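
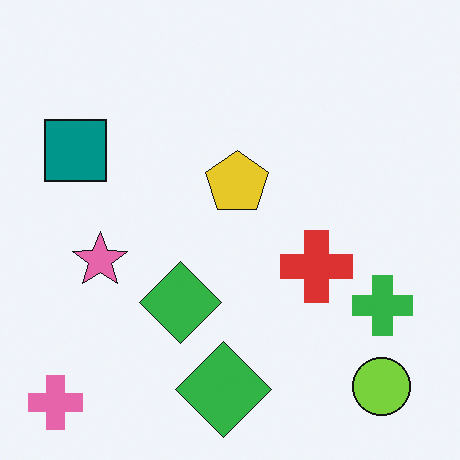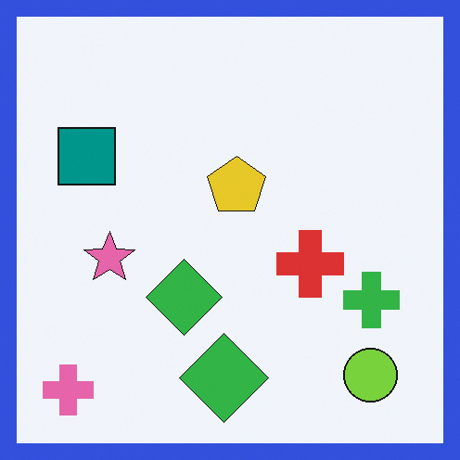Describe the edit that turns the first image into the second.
This is the original image framed with a blue border.

A solid blue frame runs around the edge of the second image, with the content slightly shrunk inside it.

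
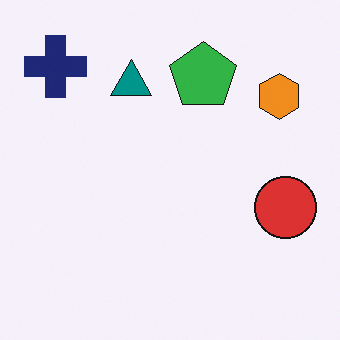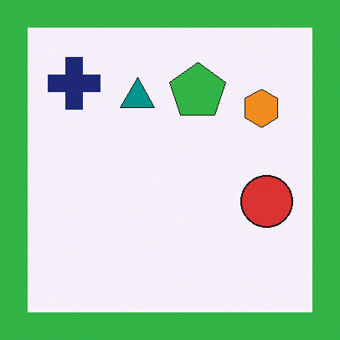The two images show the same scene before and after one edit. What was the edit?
This is the original image framed with a green border.

A solid green frame runs around the edge of the second image, with the content slightly shrunk inside it.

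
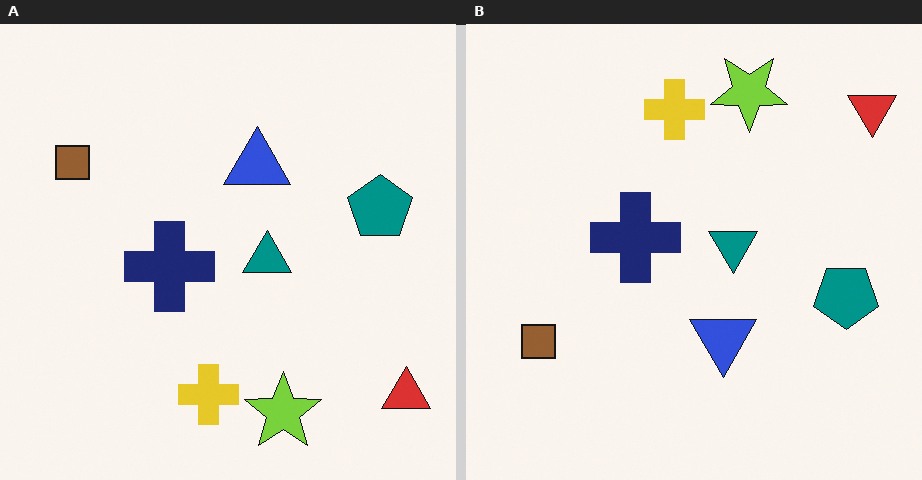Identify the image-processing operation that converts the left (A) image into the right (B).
The transformation is: flipped vertically (top ↔ bottom).

The lime star is in the bottom of the left (A) image and the top of the right (B) — shapes on opposite sides of the horizontal midline have swapped in a mirror flip.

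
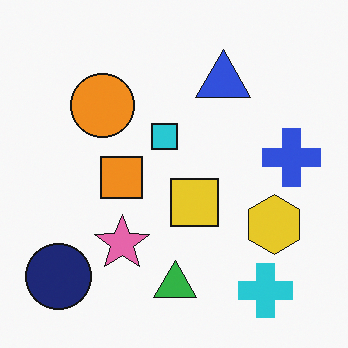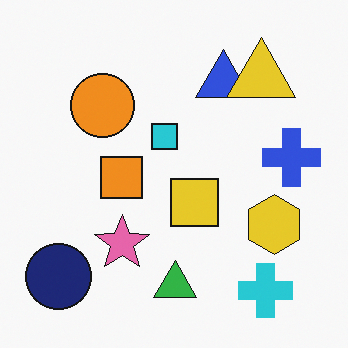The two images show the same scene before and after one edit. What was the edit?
The image was overlaid with an additional yellow triangle.

A yellow triangle appears in the second image that is absent from the first.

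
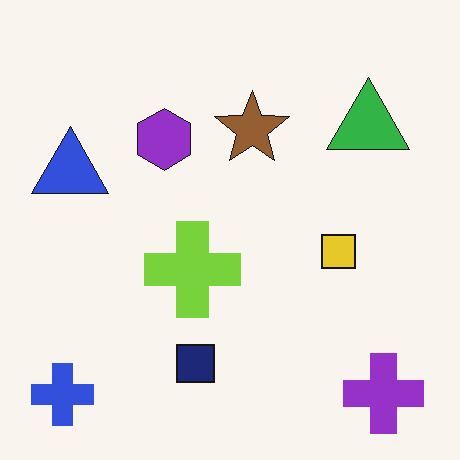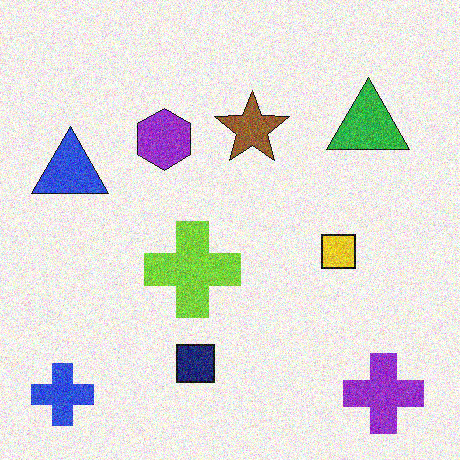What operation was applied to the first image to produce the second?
The transformation is: degraded with moderate additive noise.

Random speckle covers the whole image, including the flat background.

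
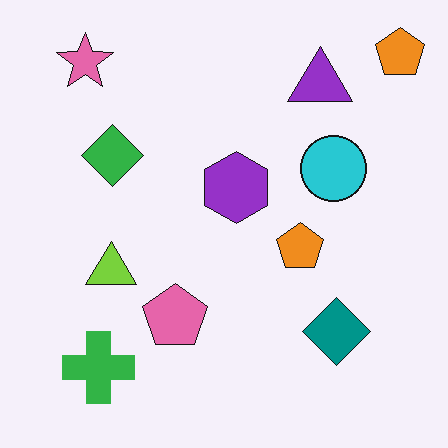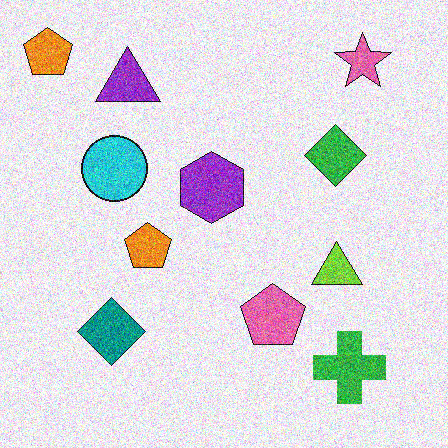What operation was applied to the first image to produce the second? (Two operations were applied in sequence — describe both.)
The transformation is: degraded with strong gaussian noise, then flipped horizontally (left ↔ right).

Random speckle covers the whole image, including the flat background. The pink star is in the top-left of the first image and the top-right of the second — shapes on opposite sides of the vertical midline have swapped in a mirror flip.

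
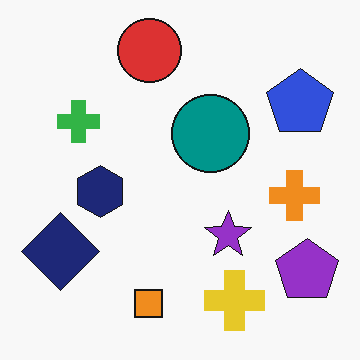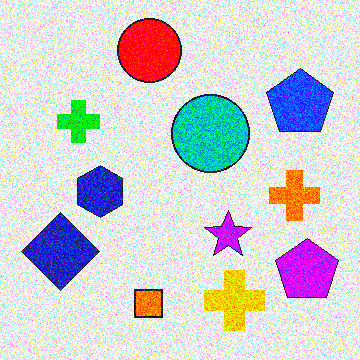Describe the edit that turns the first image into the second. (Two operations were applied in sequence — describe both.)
The transformation is: degraded with strong gaussian noise, then heavily oversaturated.

Random speckle covers the whole image, including the flat background. All colors are more vivid — a global saturation change.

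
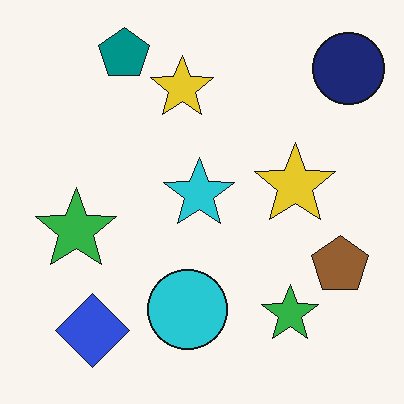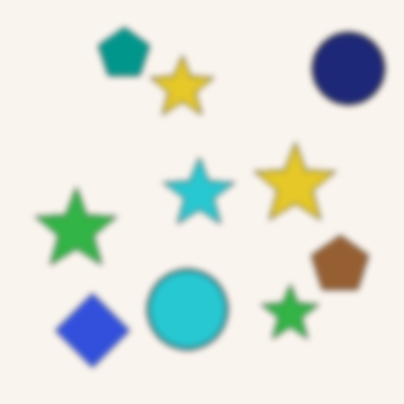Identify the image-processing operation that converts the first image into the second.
The transformation is: moderately blurred.

Shape edges and outlines are uniformly softened across the whole image.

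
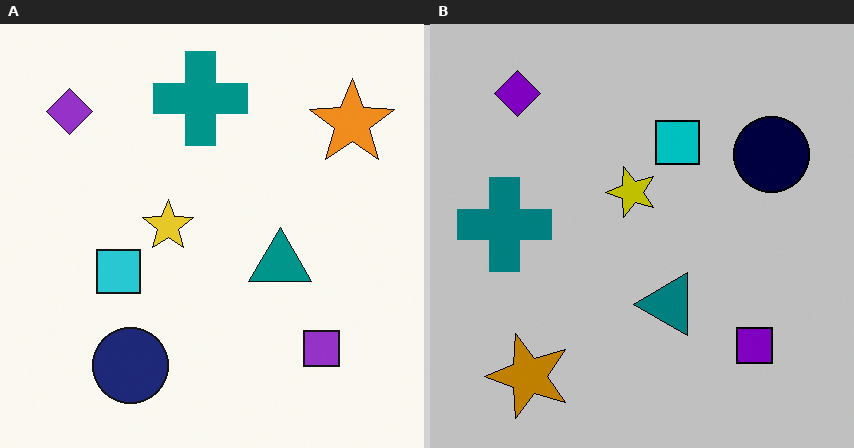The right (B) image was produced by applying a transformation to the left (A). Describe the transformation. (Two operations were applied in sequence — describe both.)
The transformation is: transposed (reflected across the top-left ↔ bottom-right diagonal), then aggressively posterized.

Shapes have swapped their row and column positions — what was in the top-right is now in the bottom-left — a diagonal reflection. Each flat color has snapped to a coarser quantized level — most visibly, the near-white background has dropped to a flat grey.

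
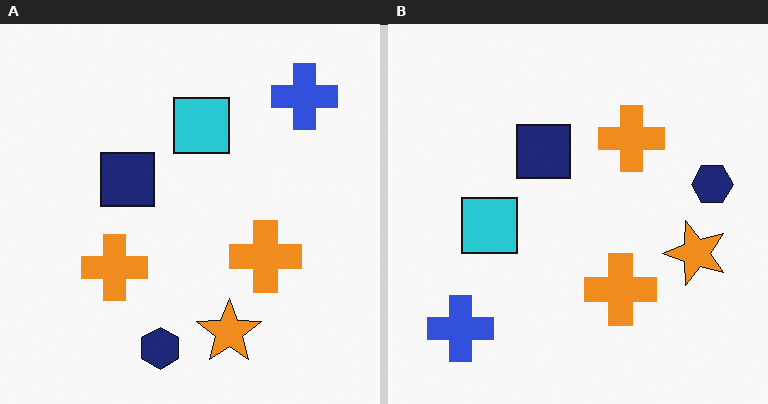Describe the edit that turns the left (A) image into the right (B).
The image was transposed (reflected across the top-left ↔ bottom-right diagonal).

Shapes have swapped their row and column positions — what was in the top-right is now in the bottom-left — a diagonal reflection.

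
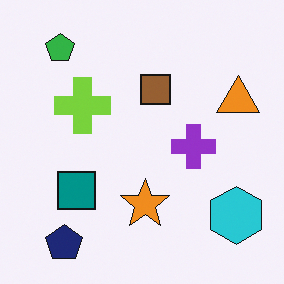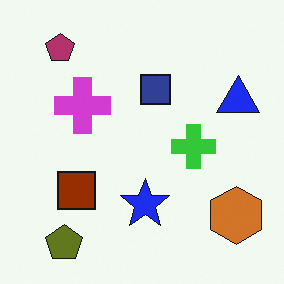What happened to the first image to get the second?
The transformation is: hue-shifted by a large amount.

Every shape's color has rotated by the same amount around the hue wheel — a uniform hue shift.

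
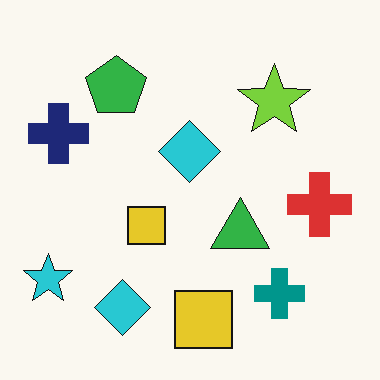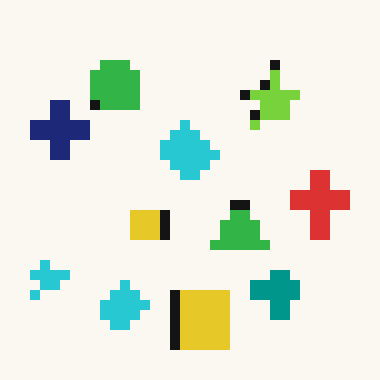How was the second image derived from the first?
The image was coarsely pixelated.

Shapes are reduced to large square blocks; fine edges and outlines are lost — a downscale-then-upscale (mosaic) effect.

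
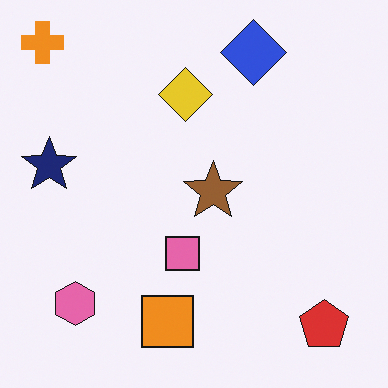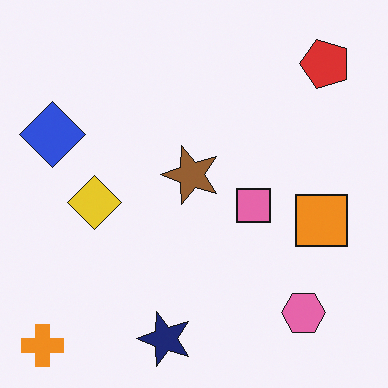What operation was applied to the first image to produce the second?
The image was rotated 90° counter-clockwise.

The orange cross sits in the top-left of the first image and the bottom-left of the second — consistent with a whole-image 90° counter-clockwise rotation.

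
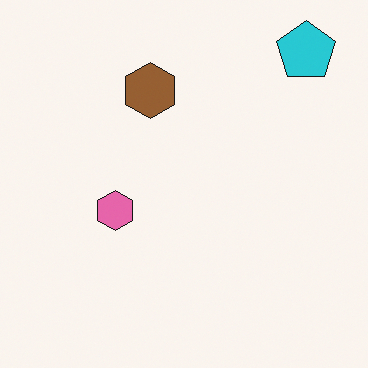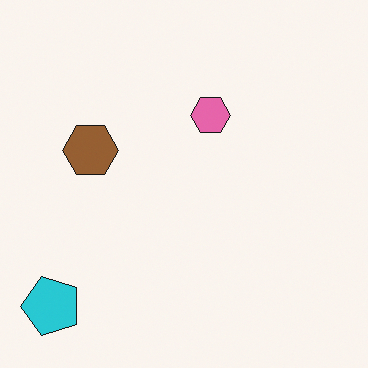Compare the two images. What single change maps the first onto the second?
Transposed (reflected across the top-left ↔ bottom-right diagonal).

Shapes have swapped their row and column positions — what was in the top-right is now in the bottom-left — a diagonal reflection.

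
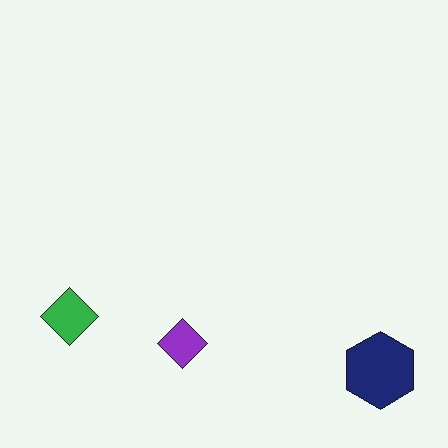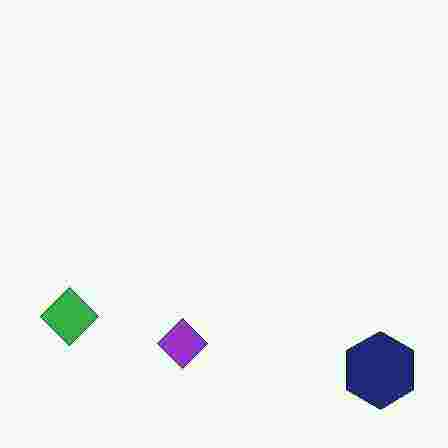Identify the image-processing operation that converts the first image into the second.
The image was degraded with heavy JPEG compression.

Blocky 8×8 compression artifacts appear around shape edges and the flat background shows ringing — characteristic JPEG degradation.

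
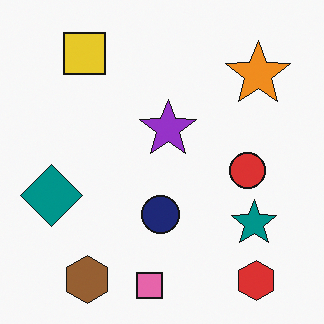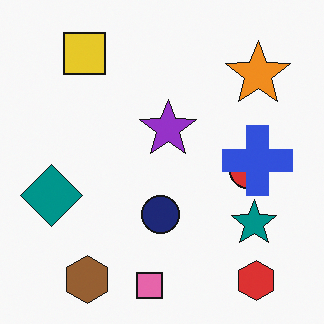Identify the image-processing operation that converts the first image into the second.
The image was overlaid with an additional blue cross.

A blue cross appears in the second image that is absent from the first.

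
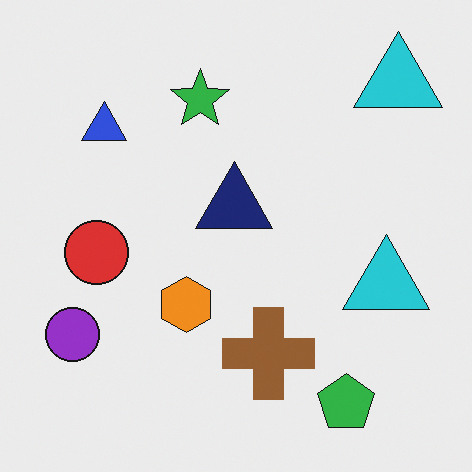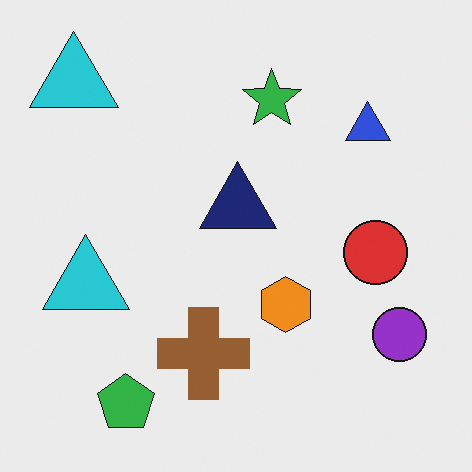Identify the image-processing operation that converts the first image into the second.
Flipped horizontally (left ↔ right).

The purple circle is in the bottom-left of the first image and the bottom-right of the second — shapes on opposite sides of the vertical midline have swapped in a mirror flip.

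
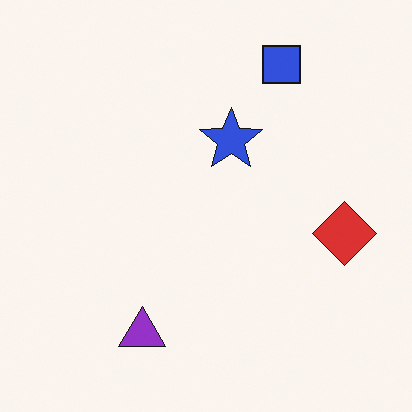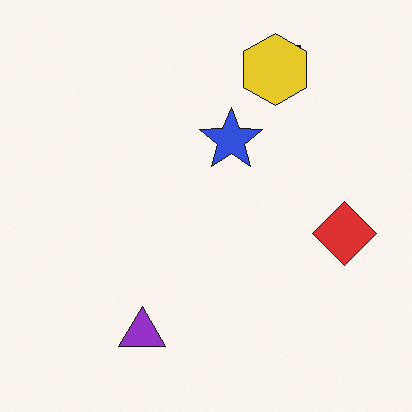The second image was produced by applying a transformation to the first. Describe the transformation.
The second image is the first overlaid with an additional yellow hexagon.

A yellow hexagon appears in the second image that is absent from the first.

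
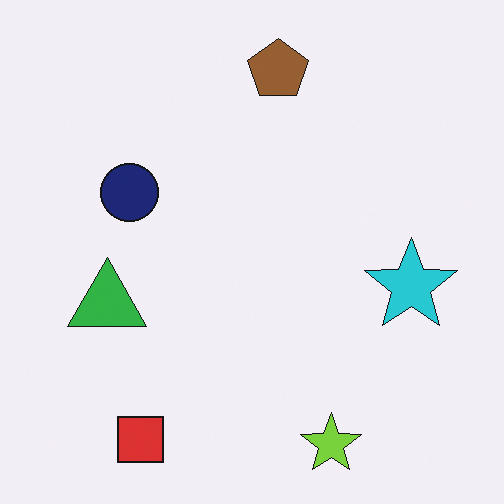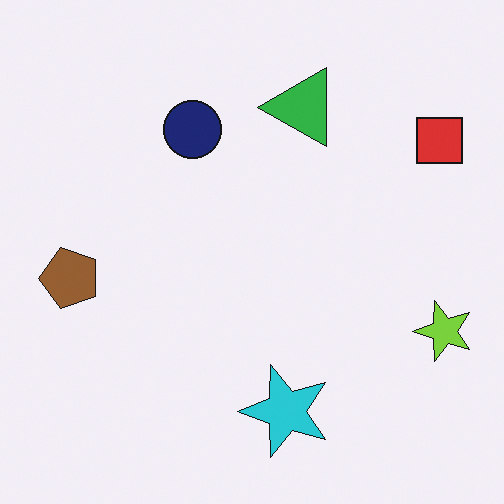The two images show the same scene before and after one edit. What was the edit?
Transposed (reflected across the top-left ↔ bottom-right diagonal).

Shapes have swapped their row and column positions — what was in the top-right is now in the bottom-left — a diagonal reflection.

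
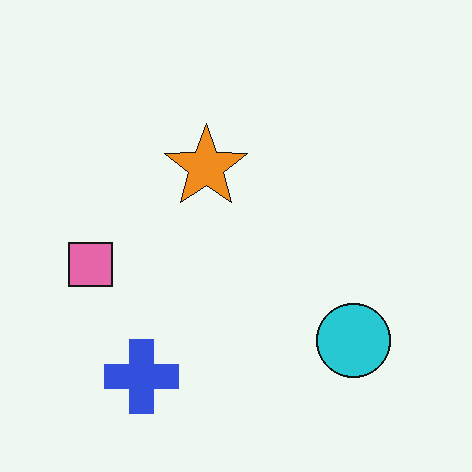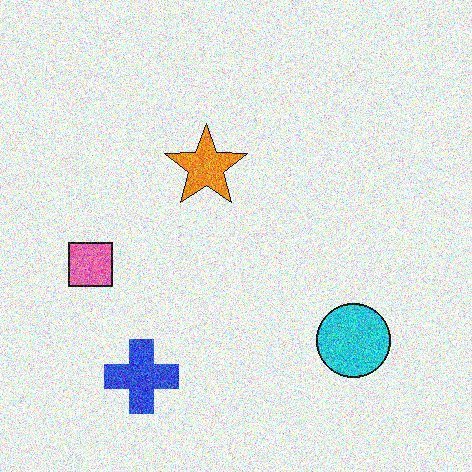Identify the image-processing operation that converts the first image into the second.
The second image is the first degraded with a thick layer of grain.

Random speckle covers the whole image, including the flat background.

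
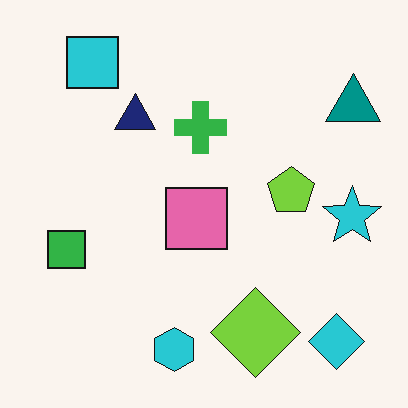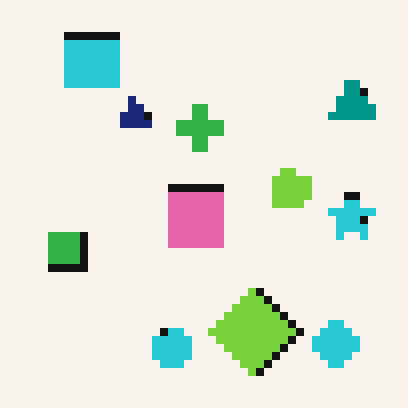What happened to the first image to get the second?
It was pixelated into visible square blocks.

Shapes are reduced to large square blocks; fine edges and outlines are lost — a downscale-then-upscale (mosaic) effect.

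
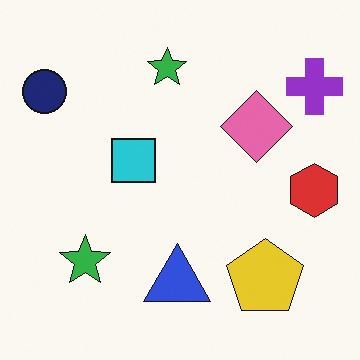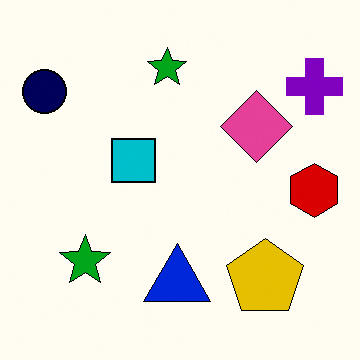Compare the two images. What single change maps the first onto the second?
This is the original image given slightly increased contrast.

Tones are pushed away from mid-grey across the whole image — a global contrast change.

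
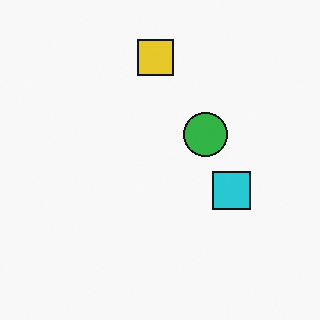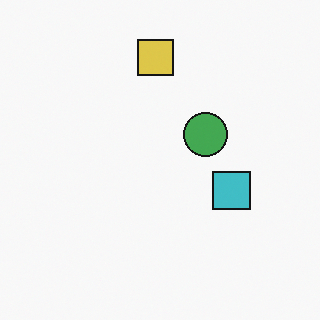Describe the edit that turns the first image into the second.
It was slightly desaturated.

All colors are more muted and greyish — a global saturation change.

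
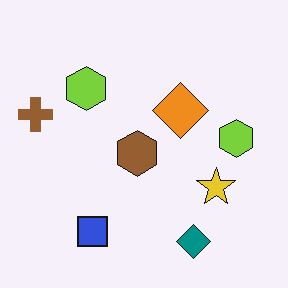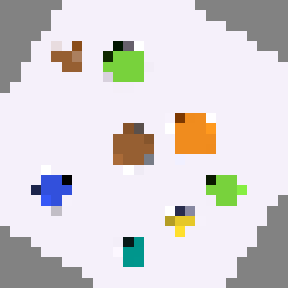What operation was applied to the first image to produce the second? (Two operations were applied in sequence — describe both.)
The image was rotated clockwise by a large amount — several tens of degrees, then coarsely pixelated.

Every shape is tilted by the same angle and the image corners show triangular fill wedges — a whole-image rotation by a non-right angle. Shapes are reduced to large square blocks; fine edges and outlines are lost — a downscale-then-upscale (mosaic) effect.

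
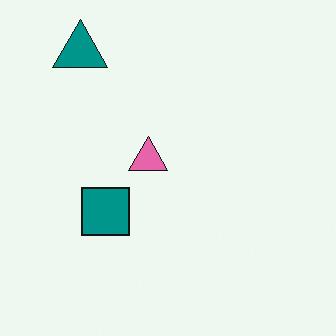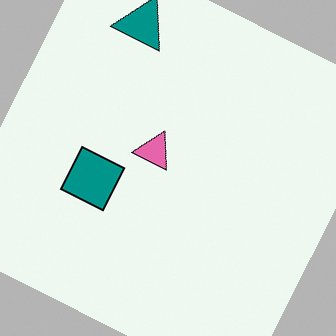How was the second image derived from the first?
The second image is the first rotated clockwise by a moderate amount.

Every shape is tilted by the same angle and the image corners show triangular fill wedges — a whole-image rotation by a non-right angle.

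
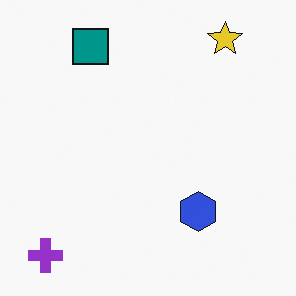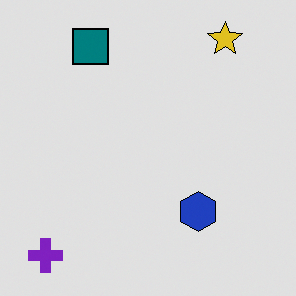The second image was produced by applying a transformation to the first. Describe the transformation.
It was posterized to a reduced palette.

Each flat color has snapped to a coarser quantized level — most visibly, the near-white background has dropped to a flat grey.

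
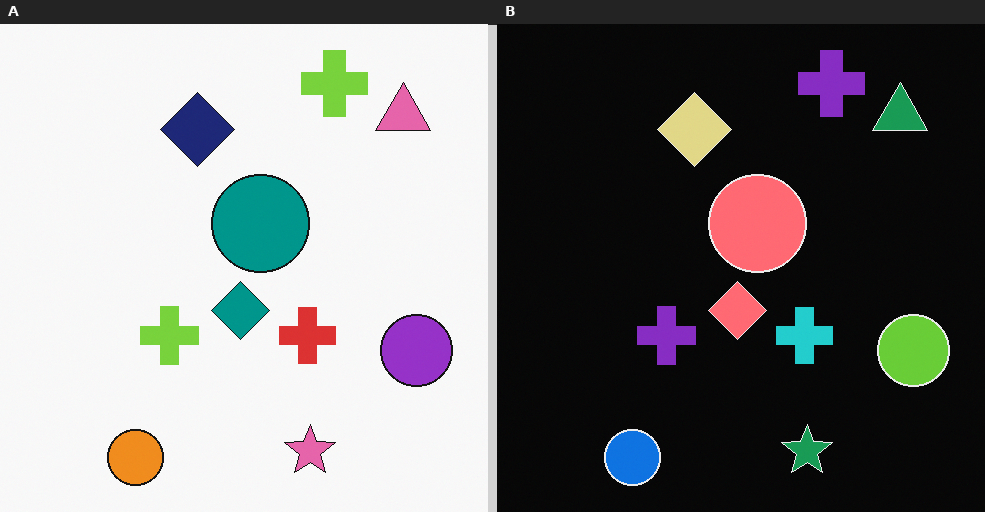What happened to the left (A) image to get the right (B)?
The right (B) image is the left (A) color-inverted (negative).

The light background has become dark and every shape's color is its complement — a photographic negative.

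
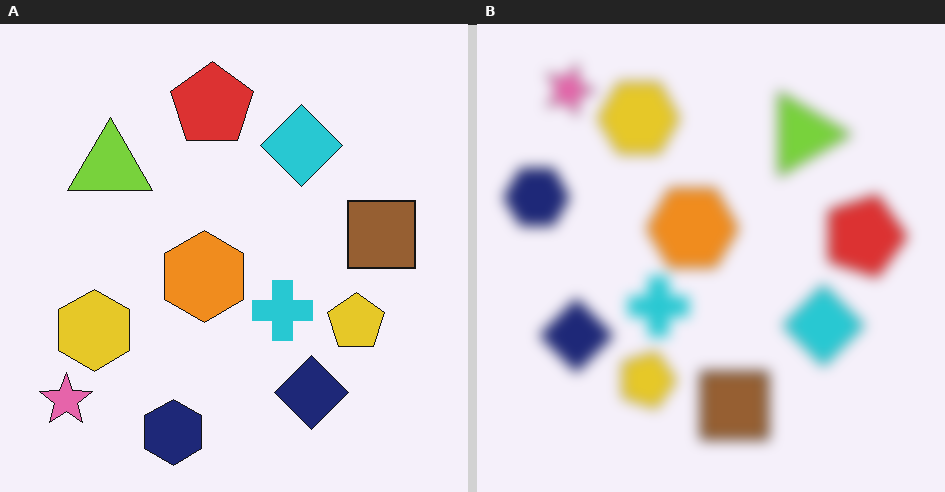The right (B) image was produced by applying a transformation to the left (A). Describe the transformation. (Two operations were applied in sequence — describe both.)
The image was strongly gaussian-blurred, then rotated 90° clockwise.

Shape edges and outlines are uniformly softened across the whole image. The pink star sits in the bottom-left of the left (A) image and the top-left of the right (B) — consistent with a whole-image 90° clockwise rotation.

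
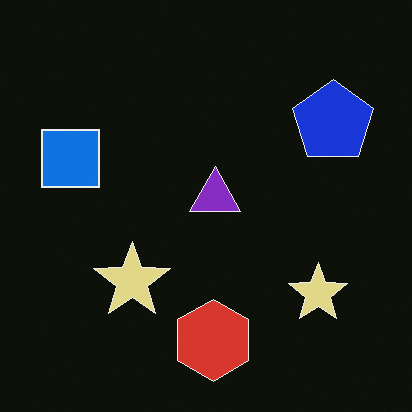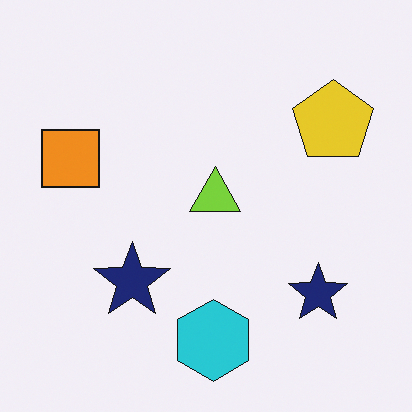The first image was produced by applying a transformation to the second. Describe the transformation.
The image was color-inverted (negative).

The light background has become dark and every shape's color is its complement — a photographic negative.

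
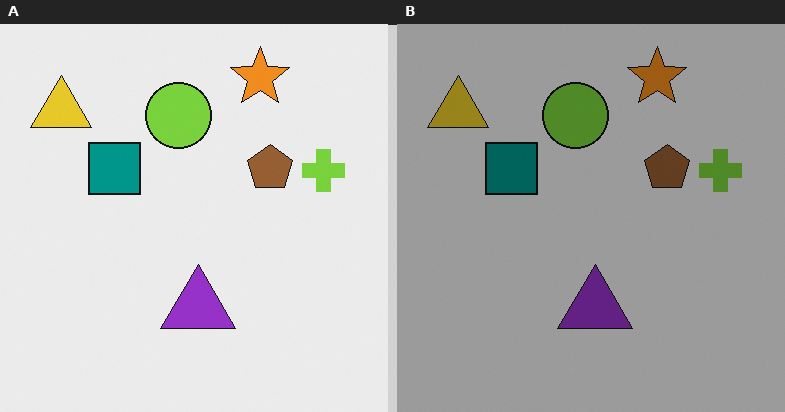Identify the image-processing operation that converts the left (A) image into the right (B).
The image was noticeably darkened.

Every pixel — background and shapes alike — is uniformly darkened.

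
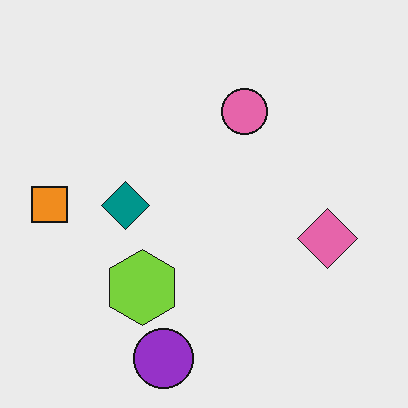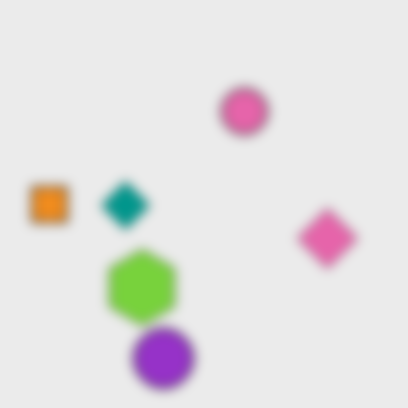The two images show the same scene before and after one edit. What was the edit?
The transformation is: strongly gaussian-blurred.

Shape edges and outlines are uniformly softened across the whole image.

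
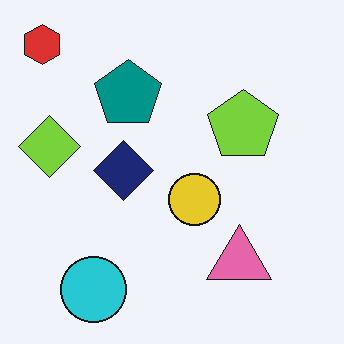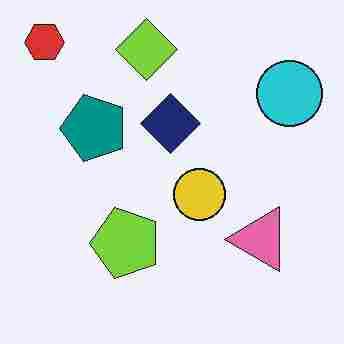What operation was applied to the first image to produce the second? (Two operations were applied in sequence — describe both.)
It was degraded with heavy JPEG compression, then transposed (reflected across the top-left ↔ bottom-right diagonal).

Blocky 8×8 compression artifacts appear around shape edges and the flat background shows ringing — characteristic JPEG degradation. Shapes have swapped their row and column positions — what was in the top-right is now in the bottom-left — a diagonal reflection.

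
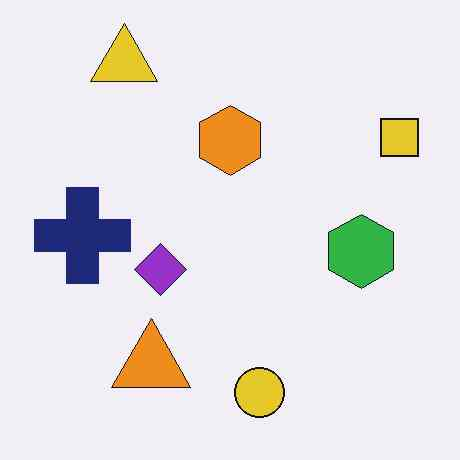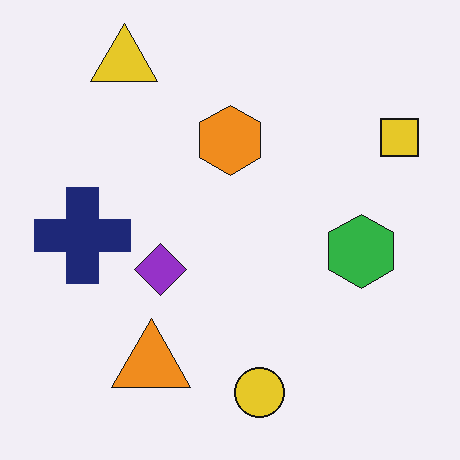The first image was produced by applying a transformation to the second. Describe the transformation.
The image was JPEG-compressed with visible artifacts.

Blocky 8×8 compression artifacts appear around shape edges and the flat background shows ringing — characteristic JPEG degradation.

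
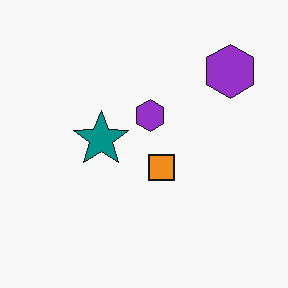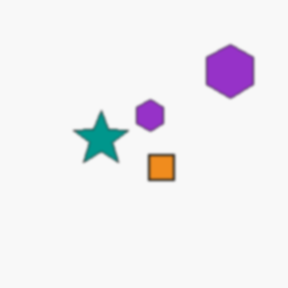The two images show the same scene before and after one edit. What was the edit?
This is the original image lightly blurred.

Shape edges and outlines are uniformly softened across the whole image.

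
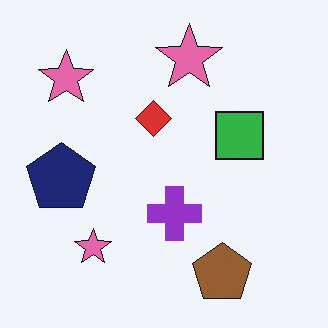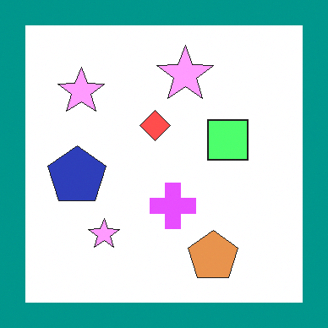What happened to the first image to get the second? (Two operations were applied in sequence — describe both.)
Substantially brightened, then framed with a teal border.

Every pixel — background and shapes alike — is uniformly brightened. A solid teal frame runs around the edge of the second image, with the content slightly shrunk inside it.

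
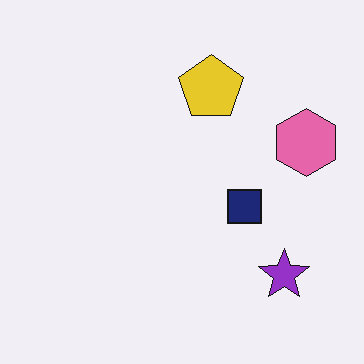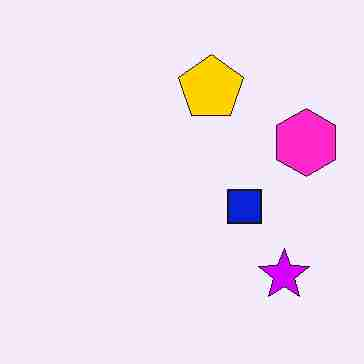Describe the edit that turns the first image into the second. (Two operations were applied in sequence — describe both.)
It was made much more vivid (saturation change), then degraded with heavy JPEG compression.

All colors are more vivid — a global saturation change. Blocky 8×8 compression artifacts appear around shape edges and the flat background shows ringing — characteristic JPEG degradation.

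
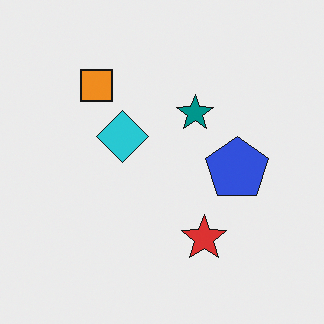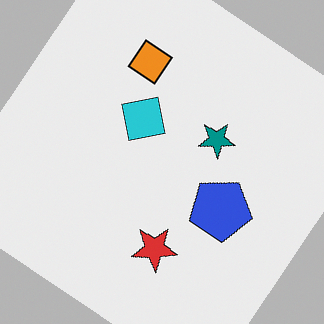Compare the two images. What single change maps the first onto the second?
This is the original image rotated clockwise by a large amount — several tens of degrees.

Every shape is tilted by the same angle and the image corners show triangular fill wedges — a whole-image rotation by a non-right angle.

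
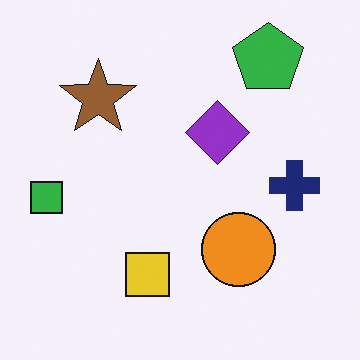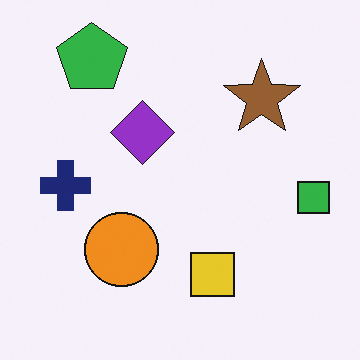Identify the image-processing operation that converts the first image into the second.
It was flipped horizontally (left ↔ right).

The green square is in the left of the first image and the right of the second — shapes on opposite sides of the vertical midline have swapped in a mirror flip.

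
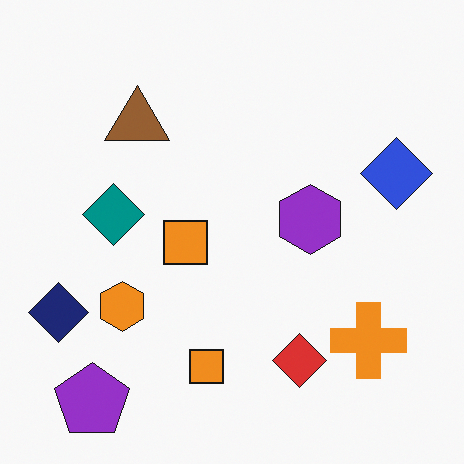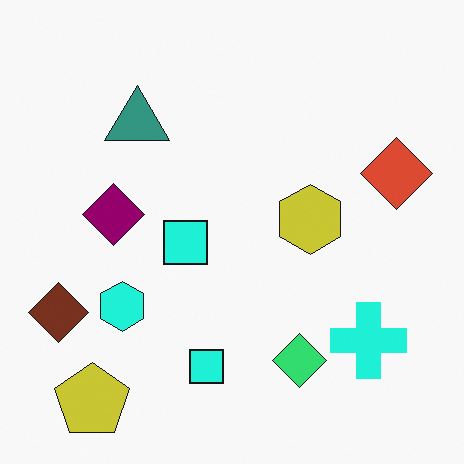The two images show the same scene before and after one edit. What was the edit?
The second image is the first hue-shifted through roughly a third of the color wheel.

Every shape's color has rotated by the same amount around the hue wheel — a uniform hue shift.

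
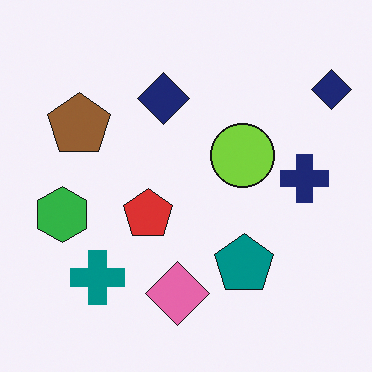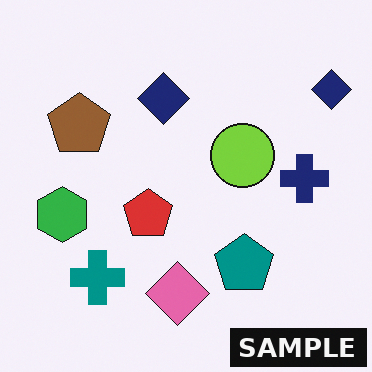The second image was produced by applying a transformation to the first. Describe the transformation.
It was watermarked with the text "SAMPLE" in the lower-right corner.

A dark label reading "SAMPLE" appears in the lower-right corner.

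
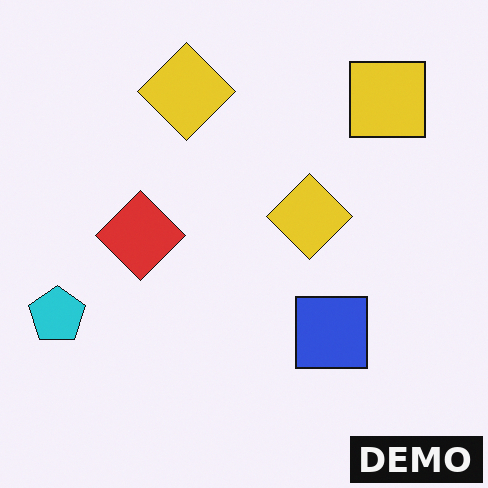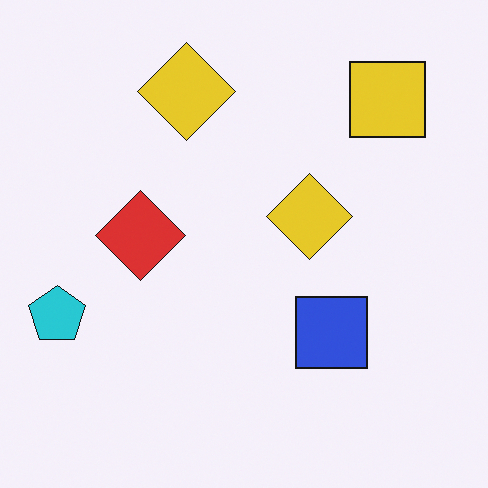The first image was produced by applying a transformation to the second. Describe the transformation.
This is the original image watermarked with the text "DEMO" in the lower-right corner.

A dark label reading "DEMO" appears in the lower-right corner.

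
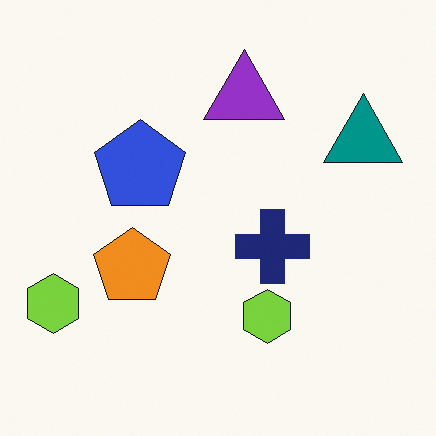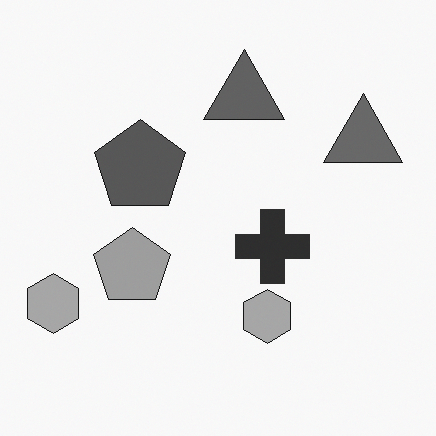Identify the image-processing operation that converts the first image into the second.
The second image is the first converted to grayscale.

All color is removed — every shape is now a shade of grey.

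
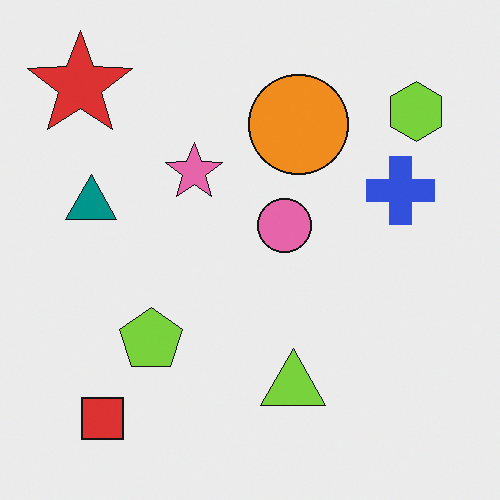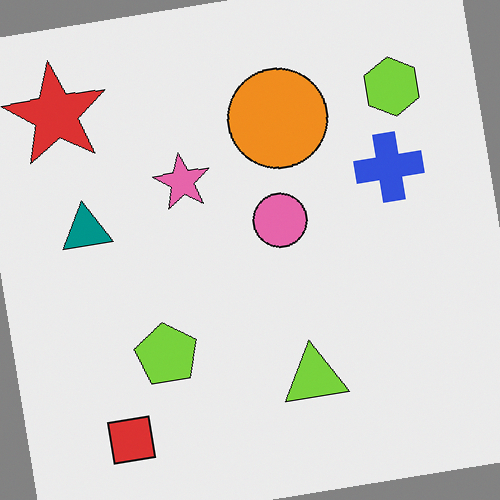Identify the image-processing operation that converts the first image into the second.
The transformation is: rotated counter-clockwise by a slight angle.

Every shape is tilted by the same angle and the image corners show triangular fill wedges — a whole-image rotation by a non-right angle.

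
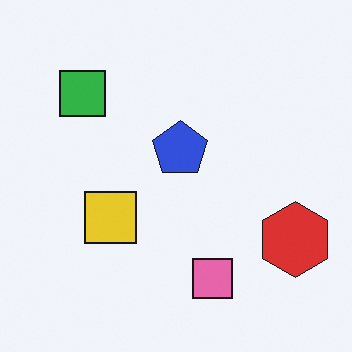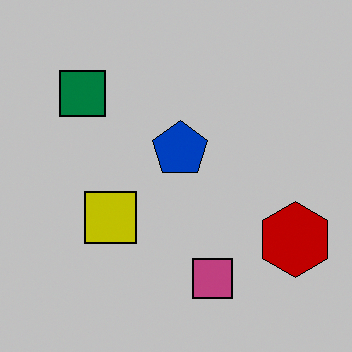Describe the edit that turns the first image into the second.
Heavily posterized to just a handful of flat colors.

Each flat color has snapped to a coarser quantized level — most visibly, the near-white background has dropped to a flat grey.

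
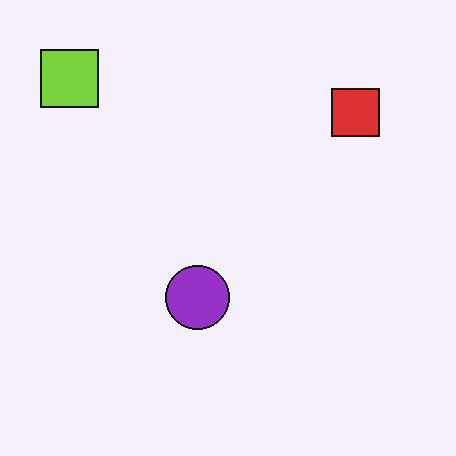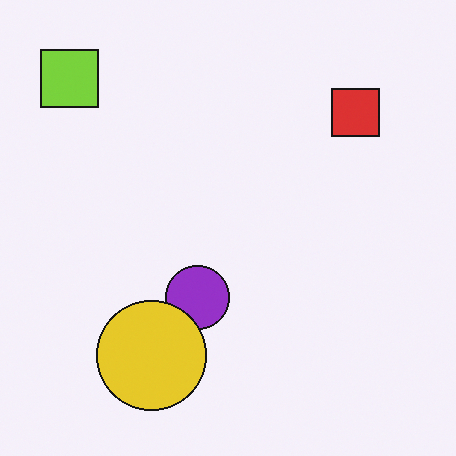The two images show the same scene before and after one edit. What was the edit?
Overlaid with an additional yellow circle.

A yellow circle appears in the second image that is absent from the first.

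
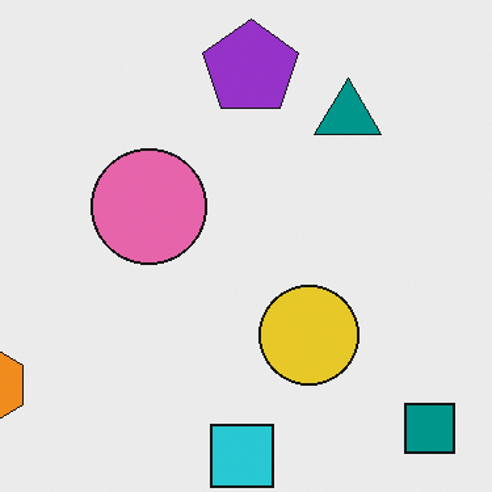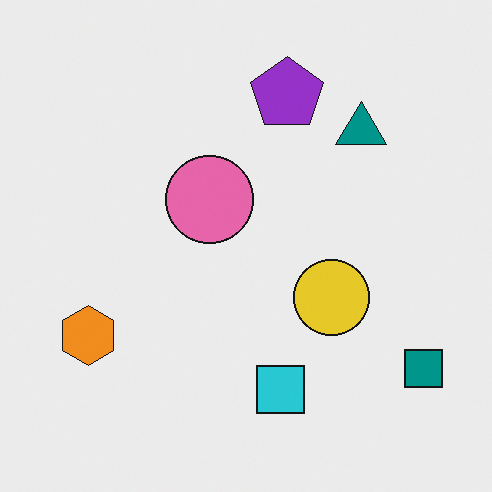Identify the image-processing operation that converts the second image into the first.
This is the original image cropped to a modestly smaller region and rescaled.

The visible shapes are larger and the field of view is narrower; shapes near the original edges may be partly or wholly outside the frame — a crop-and-rescale.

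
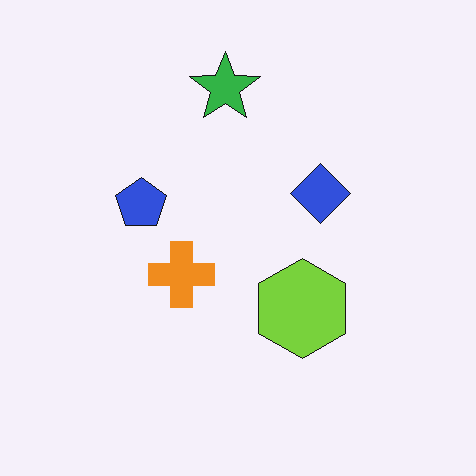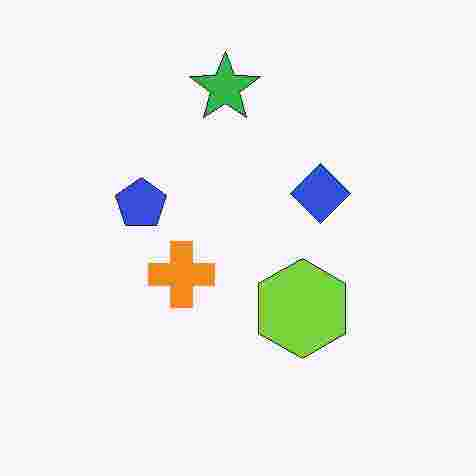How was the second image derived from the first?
The transformation is: heavily JPEG-compressed with obvious blocking artifacts.

Blocky 8×8 compression artifacts appear around shape edges and the flat background shows ringing — characteristic JPEG degradation.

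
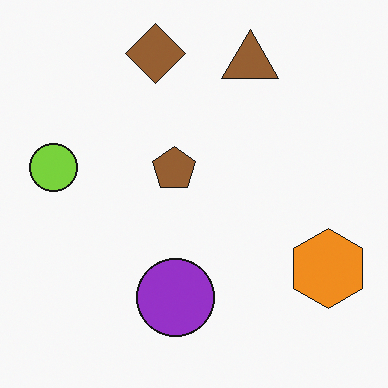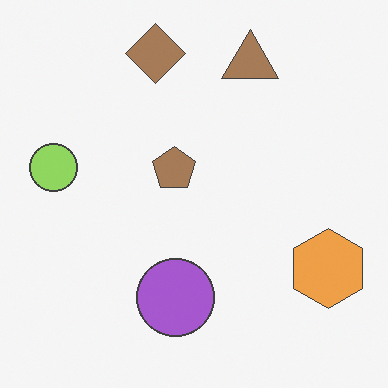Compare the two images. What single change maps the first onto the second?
Given slightly reduced contrast.

Tones are pushed toward mid-grey across the whole image — a global contrast change.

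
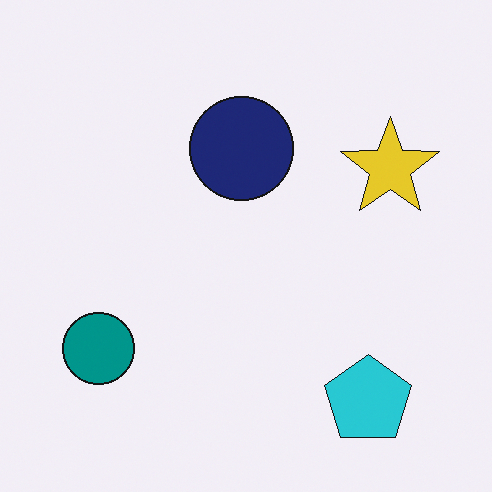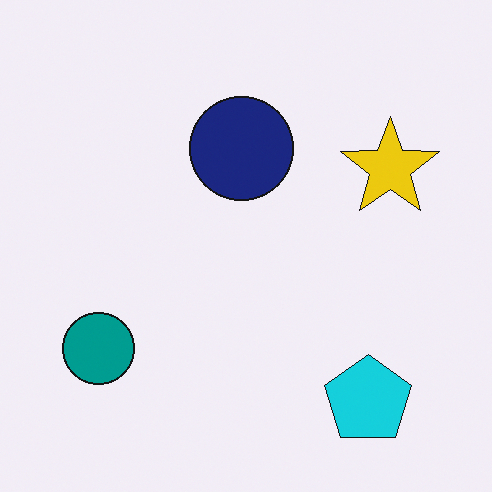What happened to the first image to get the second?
The transformation is: slightly oversaturated.

All colors are more vivid — a global saturation change.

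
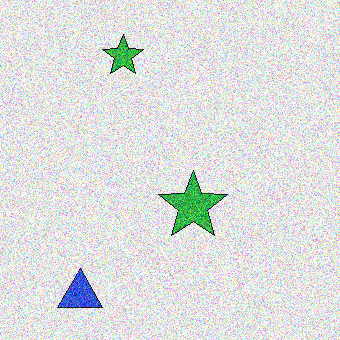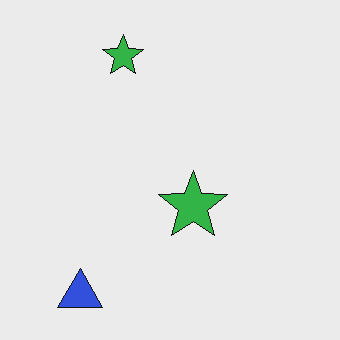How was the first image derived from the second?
Degraded with heavy additive noise.

Random speckle covers the whole image, including the flat background.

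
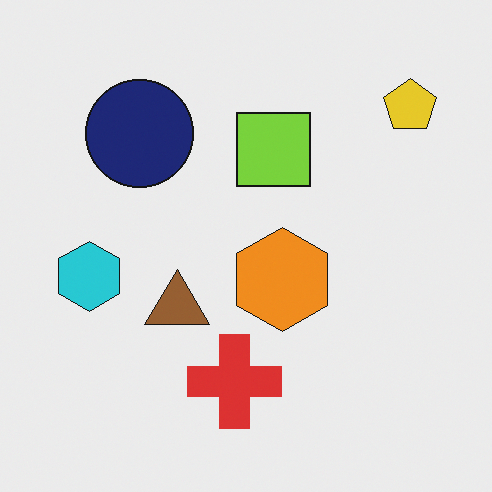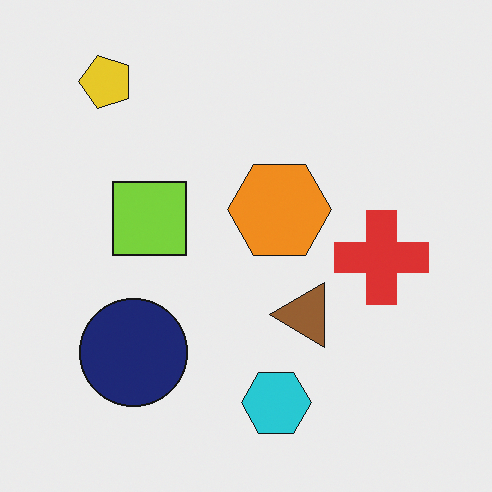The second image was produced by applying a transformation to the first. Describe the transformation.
The transformation is: rotated 90° counter-clockwise.

The yellow pentagon sits in the top-right of the first image and the top-left of the second — consistent with a whole-image 90° counter-clockwise rotation.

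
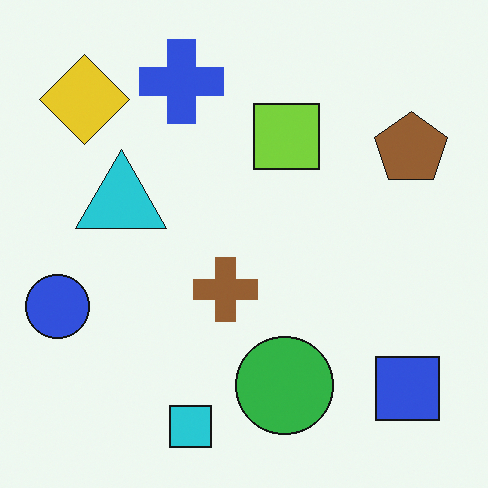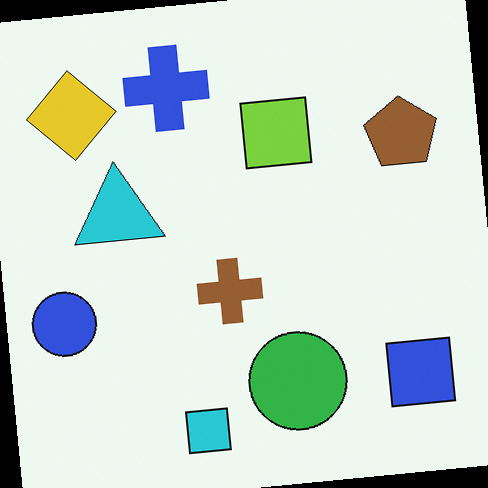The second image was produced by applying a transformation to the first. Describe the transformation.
It was rotated counter-clockwise by a few degrees.

Every shape is tilted by the same angle and the image corners show triangular fill wedges — a whole-image rotation by a non-right angle.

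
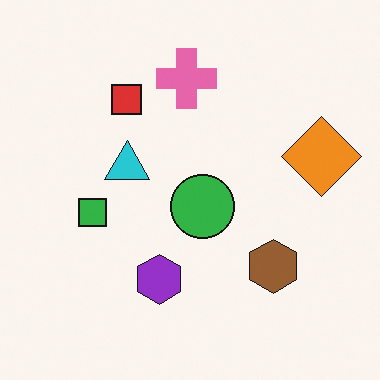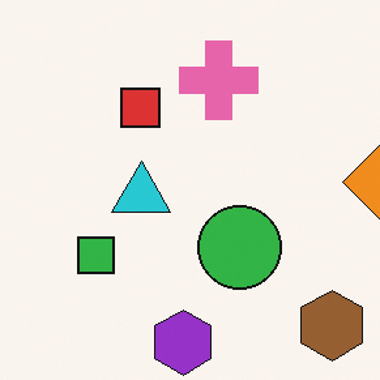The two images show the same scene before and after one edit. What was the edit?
Cropped to a modestly smaller region and rescaled.

The visible shapes are larger and the field of view is narrower; shapes near the original edges may be partly or wholly outside the frame — a crop-and-rescale.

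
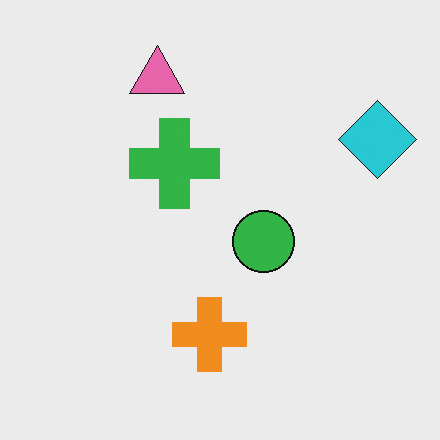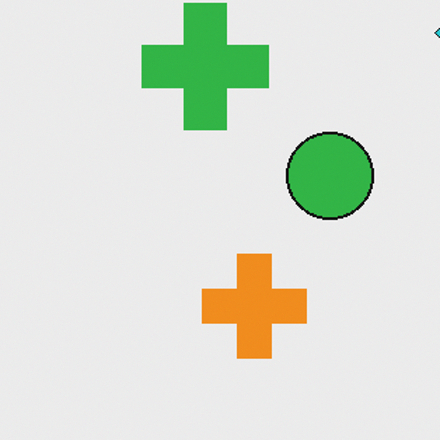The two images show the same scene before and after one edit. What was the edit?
It was cropped to a modestly smaller region and rescaled.

The visible shapes are larger and the field of view is narrower; shapes near the original edges may be partly or wholly outside the frame — a crop-and-rescale.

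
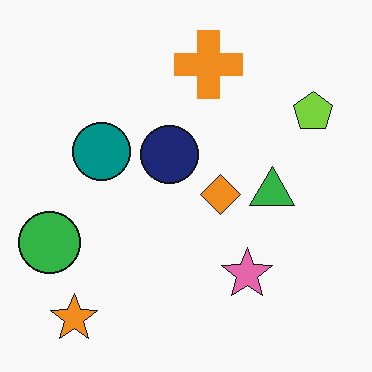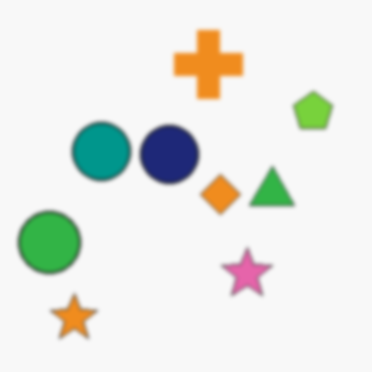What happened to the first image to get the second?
The image was slightly softened.

Shape edges and outlines are uniformly softened across the whole image.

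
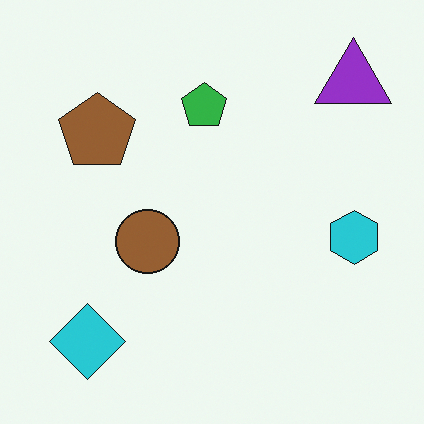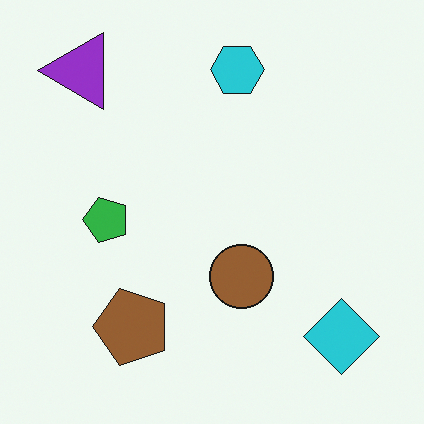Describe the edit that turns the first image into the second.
It was rotated 90° counter-clockwise.

The purple triangle sits in the top-right of the first image and the top-left of the second — consistent with a whole-image 90° counter-clockwise rotation.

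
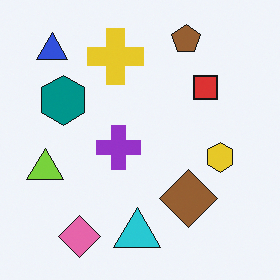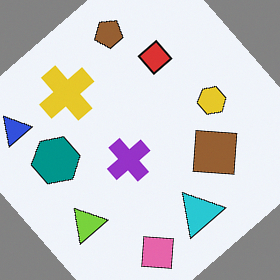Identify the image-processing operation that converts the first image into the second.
It was rotated counter-clockwise by a large amount — several tens of degrees.

Every shape is tilted by the same angle and the image corners show triangular fill wedges — a whole-image rotation by a non-right angle.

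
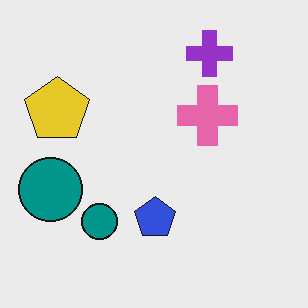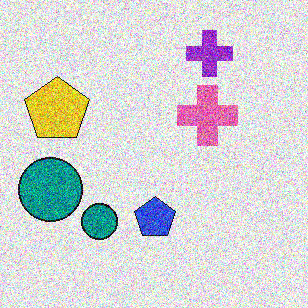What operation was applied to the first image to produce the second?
The second image is the first degraded with a thick layer of grain.

Random speckle covers the whole image, including the flat background.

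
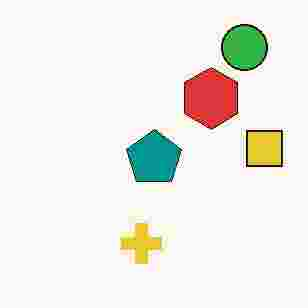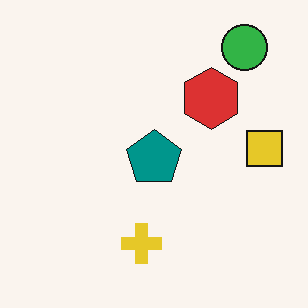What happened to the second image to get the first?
Degraded with heavy JPEG compression.

Blocky 8×8 compression artifacts appear around shape edges and the flat background shows ringing — characteristic JPEG degradation.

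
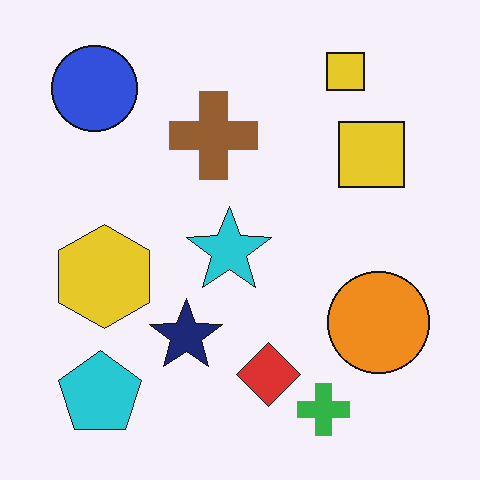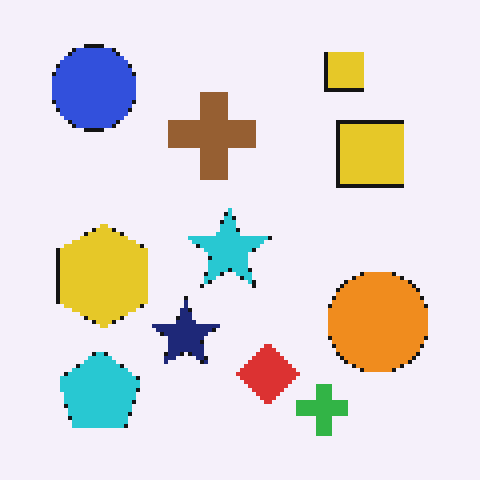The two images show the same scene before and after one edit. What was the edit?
The transformation is: lightly pixelated (a mild mosaic effect).

Shapes are reduced to large square blocks; fine edges and outlines are lost — a downscale-then-upscale (mosaic) effect.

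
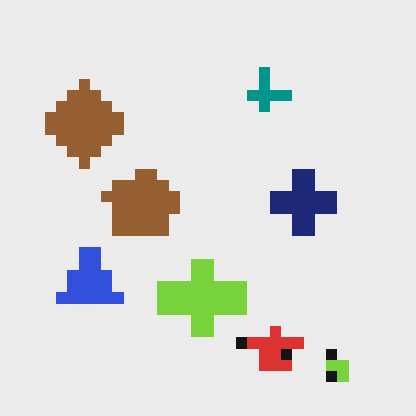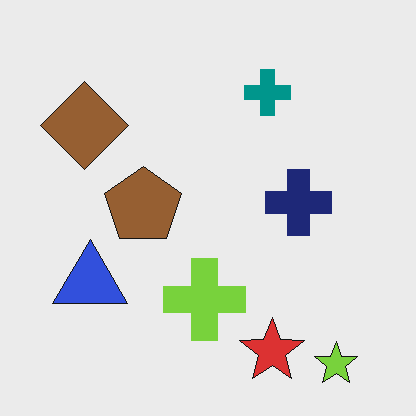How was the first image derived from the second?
It was coarsely pixelated.

Shapes are reduced to large square blocks; fine edges and outlines are lost — a downscale-then-upscale (mosaic) effect.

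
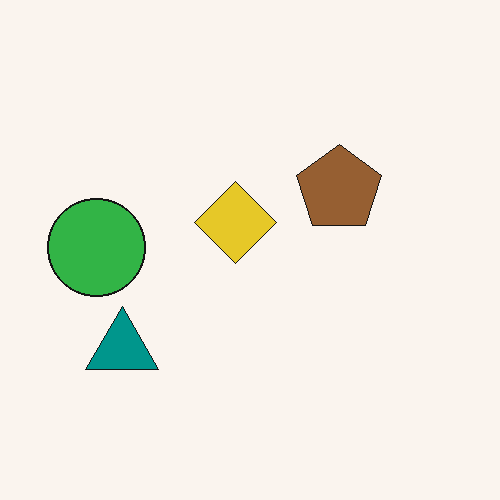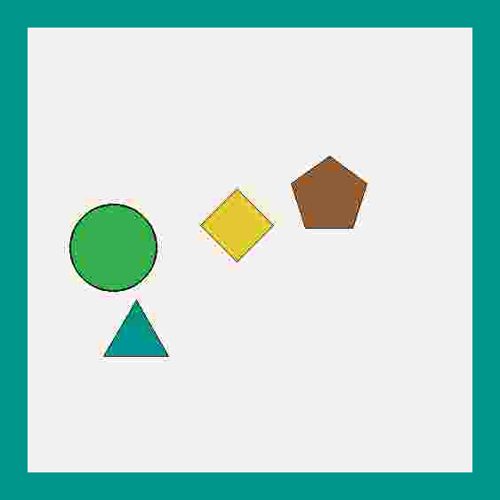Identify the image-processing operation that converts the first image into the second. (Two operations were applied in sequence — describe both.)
Degraded with heavy JPEG compression, then framed with a teal border.

Blocky 8×8 compression artifacts appear around shape edges and the flat background shows ringing — characteristic JPEG degradation. A solid teal frame runs around the edge of the second image, with the content slightly shrunk inside it.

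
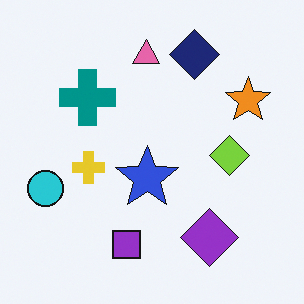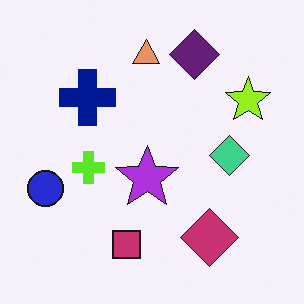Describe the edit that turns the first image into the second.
It was hue-shifted slightly.

Every shape's color has rotated by the same amount around the hue wheel — a uniform hue shift.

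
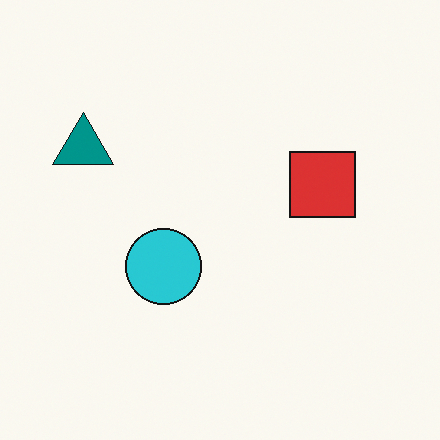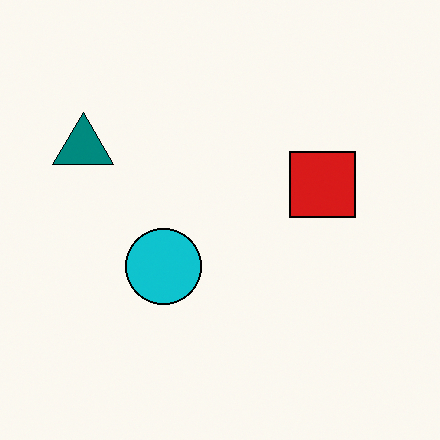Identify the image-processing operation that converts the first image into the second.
It was given slightly increased contrast.

Tones are pushed away from mid-grey across the whole image — a global contrast change.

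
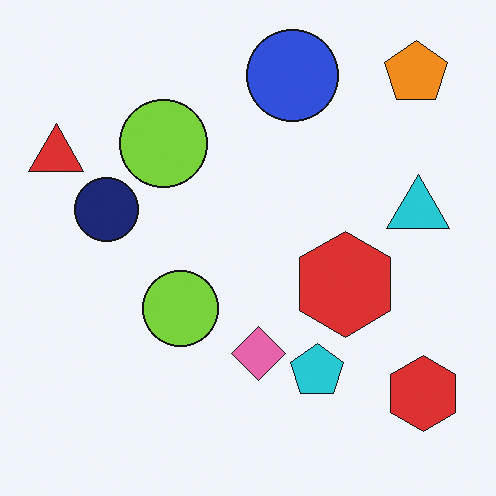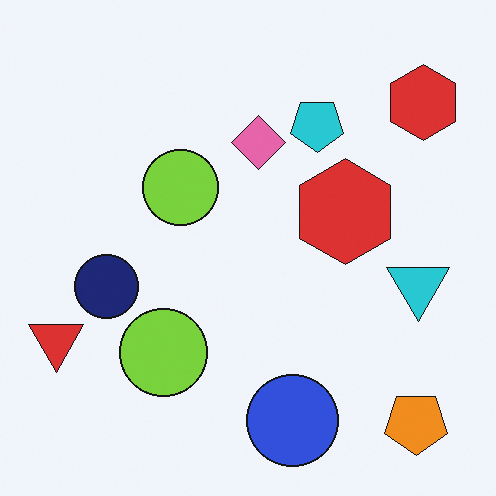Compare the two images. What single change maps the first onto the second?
Flipped vertically (top ↔ bottom).

The orange pentagon is in the top-right of the first image and the bottom-right of the second — shapes on opposite sides of the horizontal midline have swapped in a mirror flip.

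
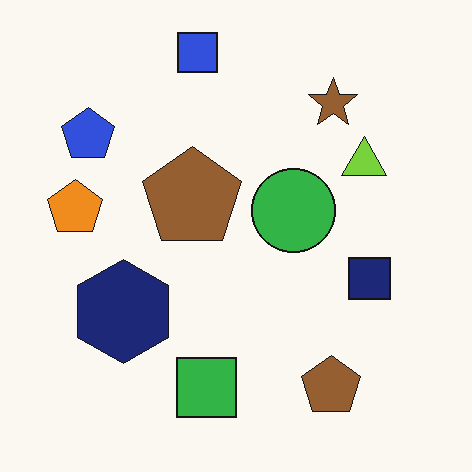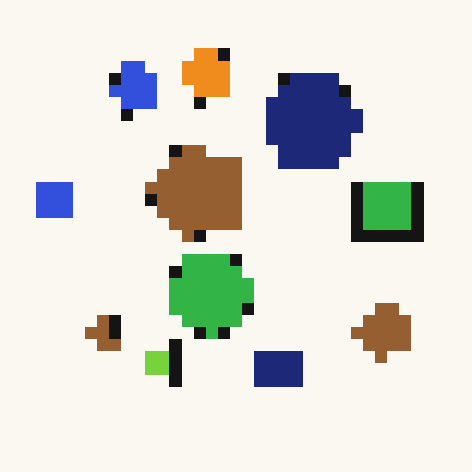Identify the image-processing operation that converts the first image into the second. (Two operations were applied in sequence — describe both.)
Transposed (reflected across the top-left ↔ bottom-right diagonal), then heavily pixelated into large blocks.

Shapes have swapped their row and column positions — what was in the top-right is now in the bottom-left — a diagonal reflection. Shapes are reduced to large square blocks; fine edges and outlines are lost — a downscale-then-upscale (mosaic) effect.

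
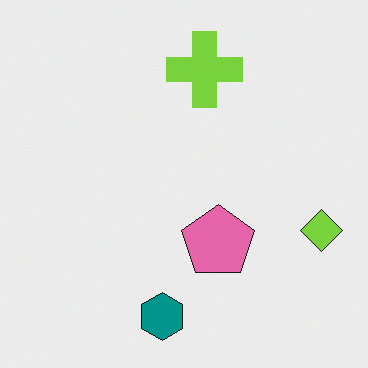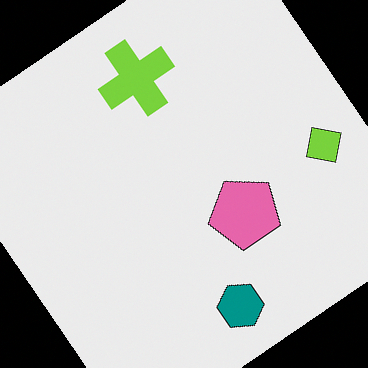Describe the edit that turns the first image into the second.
This is the original image rotated counter-clockwise by a large amount — several tens of degrees.

Every shape is tilted by the same angle and the image corners show triangular fill wedges — a whole-image rotation by a non-right angle.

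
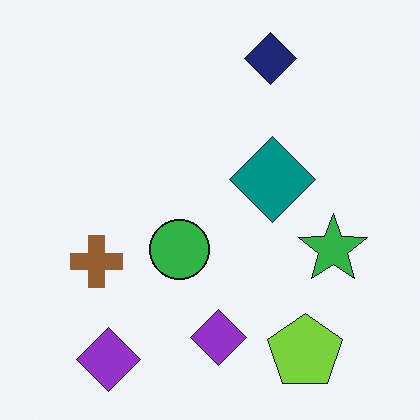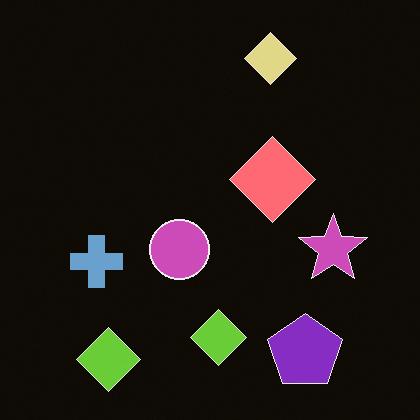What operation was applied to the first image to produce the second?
The transformation is: color-inverted (negative).

The light background has become dark and every shape's color is its complement — a photographic negative.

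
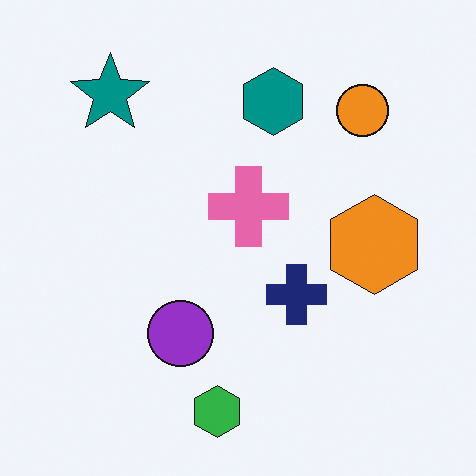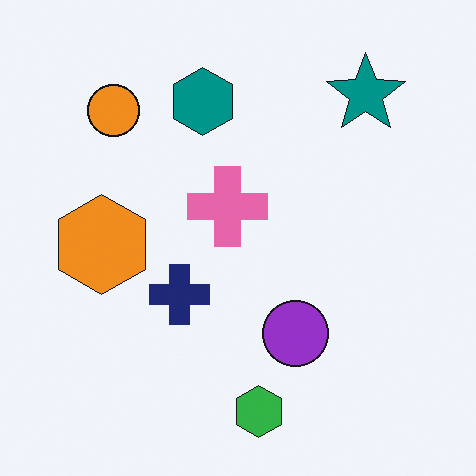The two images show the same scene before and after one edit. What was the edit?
The second image is the first flipped horizontally (left ↔ right).

The orange hexagon is in the right of the first image and the left of the second — shapes on opposite sides of the vertical midline have swapped in a mirror flip.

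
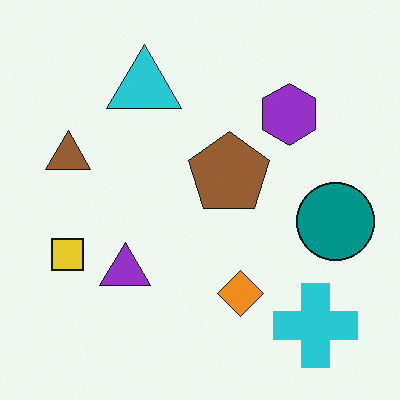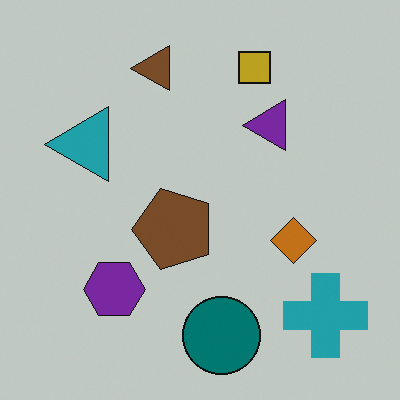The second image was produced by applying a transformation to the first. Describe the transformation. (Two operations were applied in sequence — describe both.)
The transformation is: transposed (reflected across the top-left ↔ bottom-right diagonal), then darkened a little.

Shapes have swapped their row and column positions — what was in the top-right is now in the bottom-left — a diagonal reflection. Every pixel — background and shapes alike — is uniformly darkened.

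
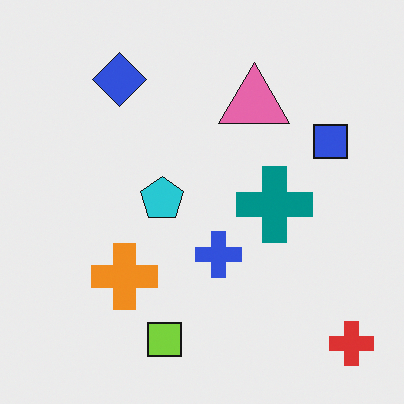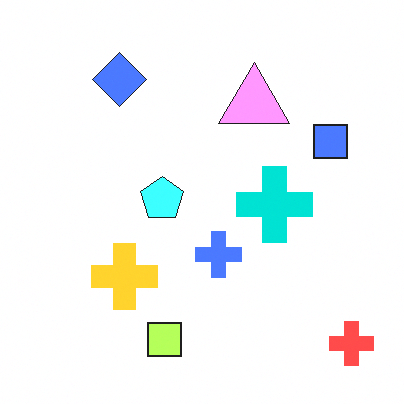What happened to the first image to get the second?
The second image is the first noticeably brightened.

Every pixel — background and shapes alike — is uniformly brightened.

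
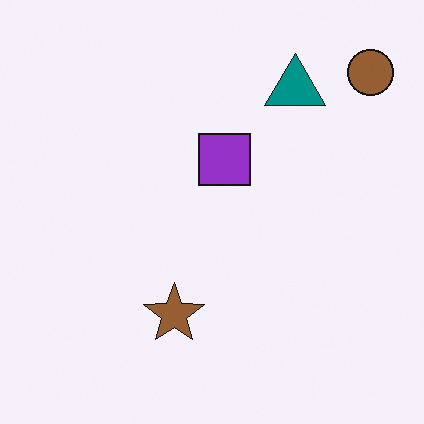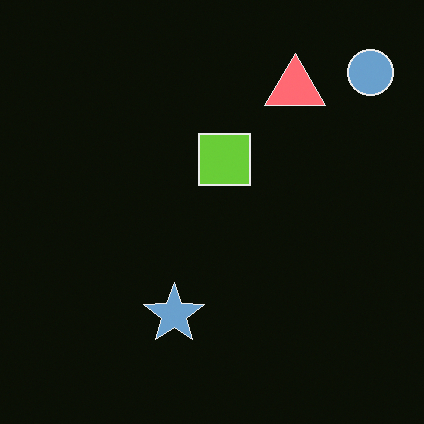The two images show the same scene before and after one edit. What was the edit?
This is the original image color-inverted (negative).

The light background has become dark and every shape's color is its complement — a photographic negative.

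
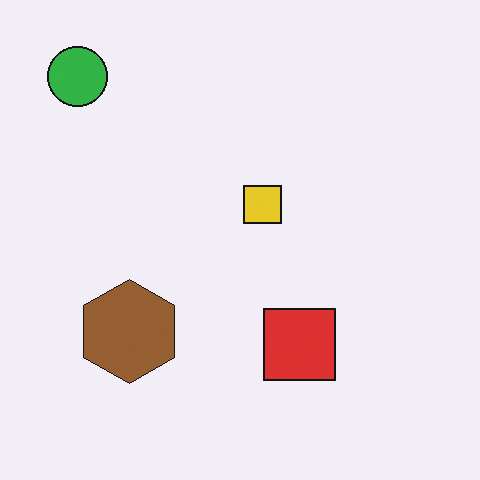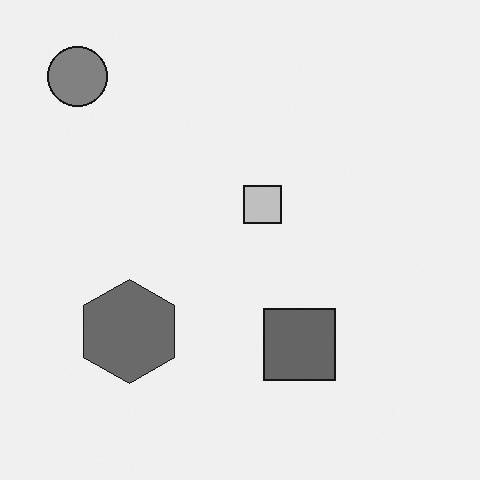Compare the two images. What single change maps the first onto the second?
Converted to grayscale.

All color is removed — every shape is now a shade of grey.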